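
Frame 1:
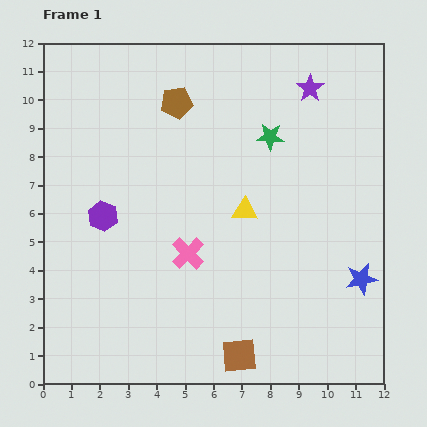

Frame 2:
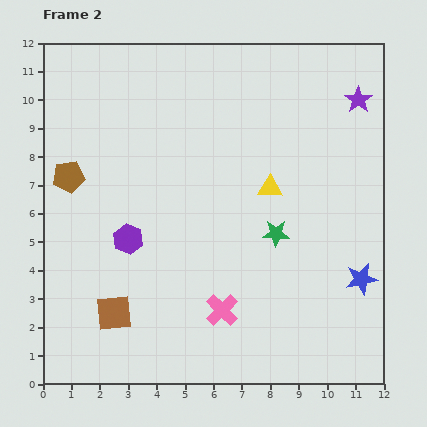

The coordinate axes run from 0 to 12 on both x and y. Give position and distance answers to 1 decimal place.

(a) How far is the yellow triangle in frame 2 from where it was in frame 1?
1.2

The yellow triangle moved from (7.1, 6.1) to (8.0, 6.9), a distance of √(0.9² + 0.8²) ≈ 1.2.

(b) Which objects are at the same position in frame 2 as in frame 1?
the blue star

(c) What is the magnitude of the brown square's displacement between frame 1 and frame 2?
4.6

The brown square moved from (6.9, 1.0) to (2.5, 2.5), a distance of √(4.4² + 1.5²) ≈ 4.6.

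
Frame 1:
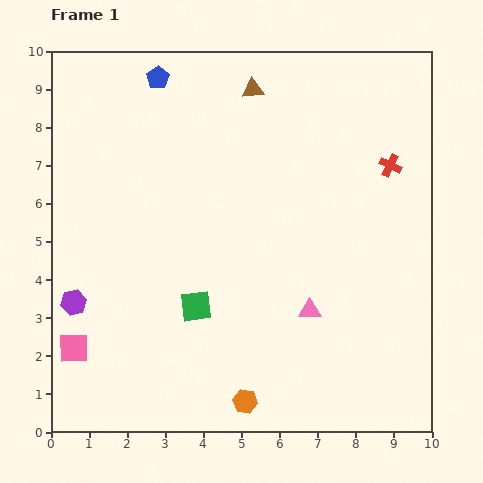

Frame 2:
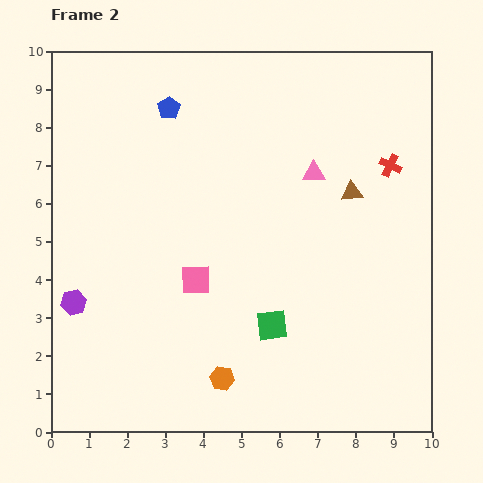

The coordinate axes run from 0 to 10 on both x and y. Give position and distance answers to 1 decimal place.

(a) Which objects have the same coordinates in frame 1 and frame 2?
the red cross, the purple hexagon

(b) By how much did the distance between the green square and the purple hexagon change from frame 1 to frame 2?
+2.0

Distance in frame 1: 3.2. Distance in frame 2: 5.2.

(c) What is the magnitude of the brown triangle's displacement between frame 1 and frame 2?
3.7

The brown triangle moved from (5.3, 9.0) to (7.9, 6.3), a distance of √(2.6² + 2.7²) ≈ 3.7.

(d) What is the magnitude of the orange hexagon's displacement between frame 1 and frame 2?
0.8

The orange hexagon moved from (5.1, 0.8) to (4.5, 1.4), a distance of √(0.6² + 0.6²) ≈ 0.8.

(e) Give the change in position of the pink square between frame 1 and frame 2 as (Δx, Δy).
(3.2, 1.8)

The pink square was at (0.6, 2.2) in frame 1 and (3.8, 4.0) in frame 2.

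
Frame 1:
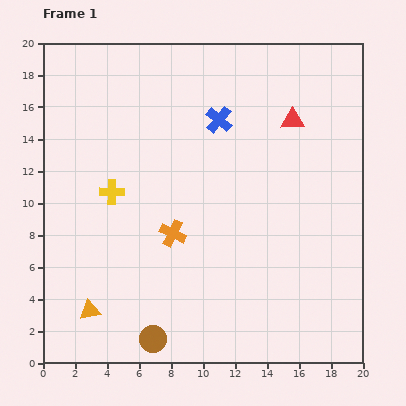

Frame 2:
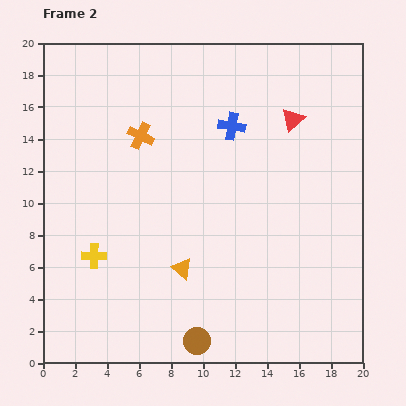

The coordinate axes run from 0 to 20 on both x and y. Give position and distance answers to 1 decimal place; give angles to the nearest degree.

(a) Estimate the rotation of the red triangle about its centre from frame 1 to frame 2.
40° counter-clockwise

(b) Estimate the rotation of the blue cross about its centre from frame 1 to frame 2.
31° counter-clockwise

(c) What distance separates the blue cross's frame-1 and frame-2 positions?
0.9

The blue cross moved from (11.0, 15.2) to (11.8, 14.8), a distance of √(0.8² + 0.4²) ≈ 0.9.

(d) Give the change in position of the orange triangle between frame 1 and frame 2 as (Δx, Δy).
(5.8, 2.6)

The orange triangle was at (2.9, 3.3) in frame 1 and (8.7, 5.9) in frame 2.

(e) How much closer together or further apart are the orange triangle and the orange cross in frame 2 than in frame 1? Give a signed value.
+1.6

Distance in frame 1: 7.1. Distance in frame 2: 8.7.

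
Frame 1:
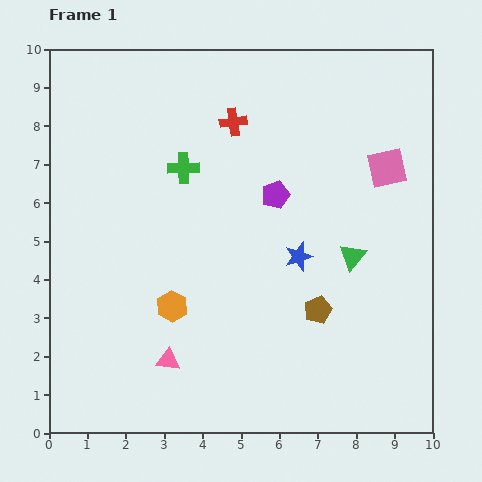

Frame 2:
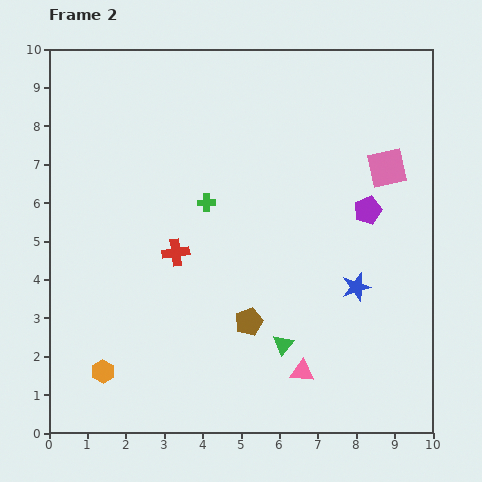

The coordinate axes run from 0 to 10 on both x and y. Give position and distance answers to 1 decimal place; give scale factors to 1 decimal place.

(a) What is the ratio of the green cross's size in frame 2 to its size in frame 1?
0.6×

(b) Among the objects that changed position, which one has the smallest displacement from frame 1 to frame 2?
the green cross

(moved 1.1)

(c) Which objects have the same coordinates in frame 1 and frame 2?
the pink square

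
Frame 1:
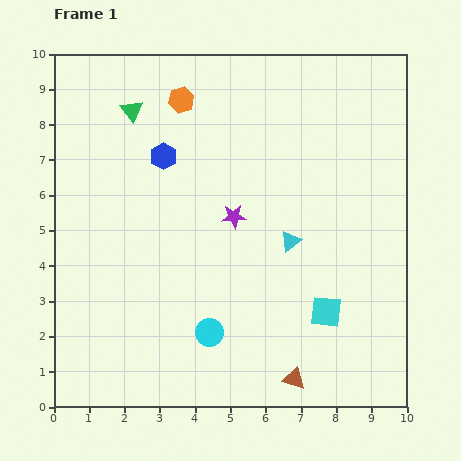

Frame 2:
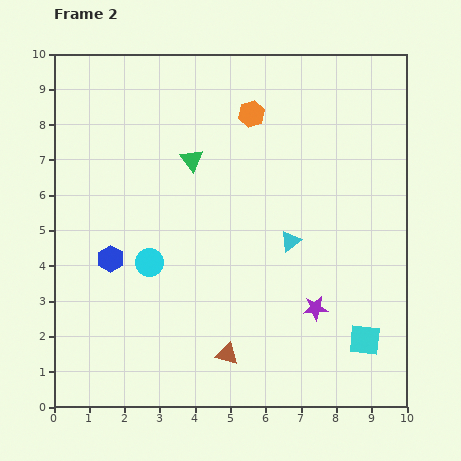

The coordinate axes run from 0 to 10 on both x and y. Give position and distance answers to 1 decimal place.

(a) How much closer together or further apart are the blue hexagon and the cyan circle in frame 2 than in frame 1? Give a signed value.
-4.1

Distance in frame 1: 5.2. Distance in frame 2: 1.1.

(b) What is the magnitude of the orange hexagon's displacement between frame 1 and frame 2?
2.0

The orange hexagon moved from (3.6, 8.7) to (5.6, 8.3), a distance of √(2.0² + 0.4²) ≈ 2.0.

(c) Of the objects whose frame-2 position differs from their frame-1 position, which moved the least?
the cyan square

(moved 1.4)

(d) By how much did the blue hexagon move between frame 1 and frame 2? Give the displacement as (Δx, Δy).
(-1.5, -2.9)

The blue hexagon was at (3.1, 7.1) in frame 1 and (1.6, 4.2) in frame 2.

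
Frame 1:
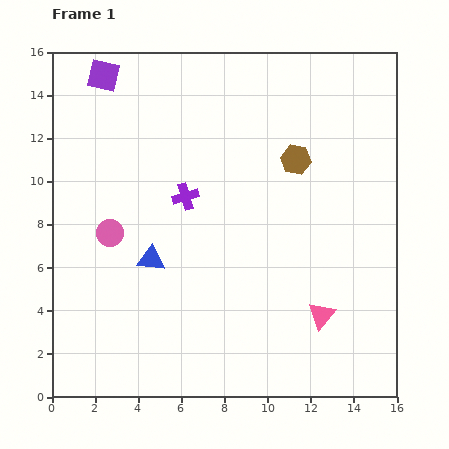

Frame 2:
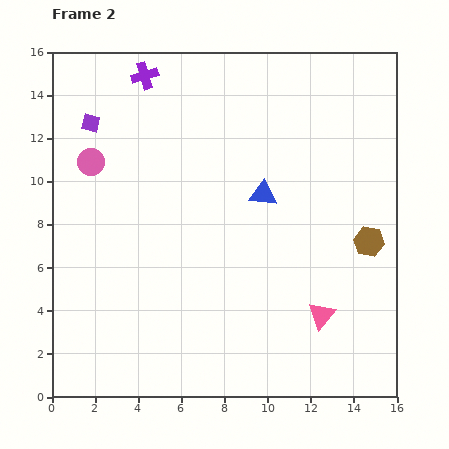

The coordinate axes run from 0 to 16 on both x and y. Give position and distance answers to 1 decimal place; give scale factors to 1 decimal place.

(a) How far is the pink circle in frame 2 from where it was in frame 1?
3.4

The pink circle moved from (2.7, 7.6) to (1.8, 10.9), a distance of √(0.9² + 3.3²) ≈ 3.4.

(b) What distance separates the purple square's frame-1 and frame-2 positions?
2.3

The purple square moved from (2.4, 14.9) to (1.8, 12.7), a distance of √(0.6² + 2.2²) ≈ 2.3.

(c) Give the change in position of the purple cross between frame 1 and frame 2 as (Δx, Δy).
(-1.9, 5.6)

The purple cross was at (6.2, 9.3) in frame 1 and (4.3, 14.9) in frame 2.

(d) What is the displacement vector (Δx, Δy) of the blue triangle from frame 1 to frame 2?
(5.2, 3.0)

The blue triangle was at (4.6, 6.4) in frame 1 and (9.8, 9.4) in frame 2.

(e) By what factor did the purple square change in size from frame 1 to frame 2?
0.6×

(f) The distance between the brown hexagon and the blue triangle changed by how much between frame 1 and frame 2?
-2.7

Distance in frame 1: 8.1. Distance in frame 2: 5.4.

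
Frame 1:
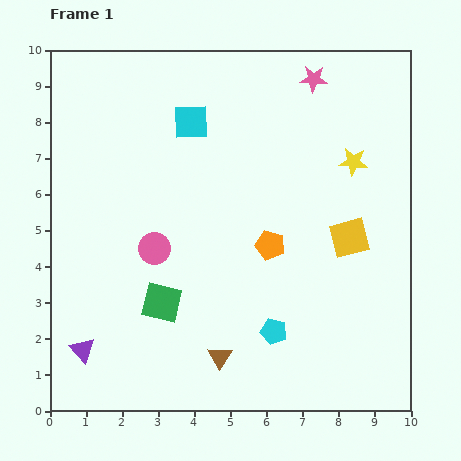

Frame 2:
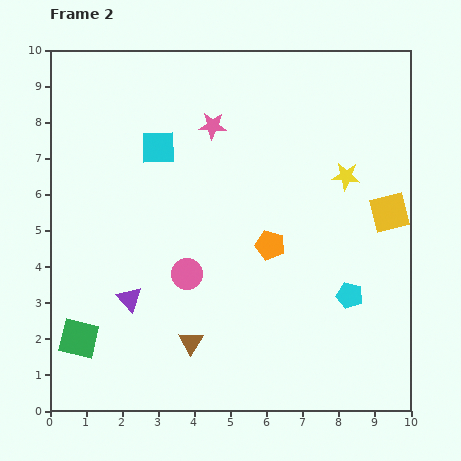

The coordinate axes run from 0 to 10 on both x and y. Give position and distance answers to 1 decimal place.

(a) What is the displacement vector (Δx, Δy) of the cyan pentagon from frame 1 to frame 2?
(2.1, 1.0)

The cyan pentagon was at (6.2, 2.2) in frame 1 and (8.3, 3.2) in frame 2.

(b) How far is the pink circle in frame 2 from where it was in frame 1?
1.1

The pink circle moved from (2.9, 4.5) to (3.8, 3.8), a distance of √(0.9² + 0.7²) ≈ 1.1.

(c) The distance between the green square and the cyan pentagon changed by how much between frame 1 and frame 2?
+4.4

Distance in frame 1: 3.2. Distance in frame 2: 7.6.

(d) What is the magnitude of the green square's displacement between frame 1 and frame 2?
2.5

The green square moved from (3.1, 3.0) to (0.8, 2.0), a distance of √(2.3² + 1.0²) ≈ 2.5.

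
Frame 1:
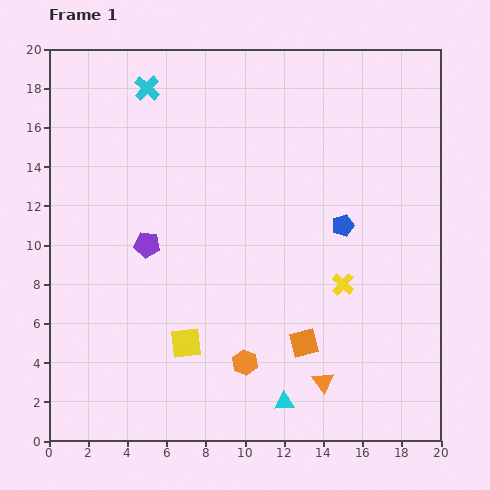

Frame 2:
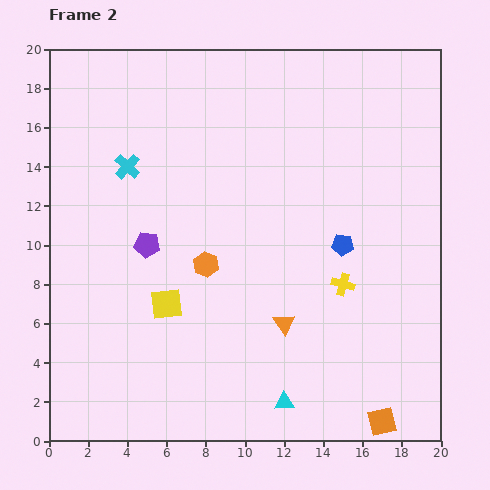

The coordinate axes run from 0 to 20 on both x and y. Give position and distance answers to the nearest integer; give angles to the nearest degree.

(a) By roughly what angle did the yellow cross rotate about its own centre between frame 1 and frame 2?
25° counter-clockwise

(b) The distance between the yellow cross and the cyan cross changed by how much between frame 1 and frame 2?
-1

Distance in frame 1: 14. Distance in frame 2: 13.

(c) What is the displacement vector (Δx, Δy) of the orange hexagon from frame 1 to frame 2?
(-2, 5)

The orange hexagon was at (10, 4) in frame 1 and (8, 9) in frame 2.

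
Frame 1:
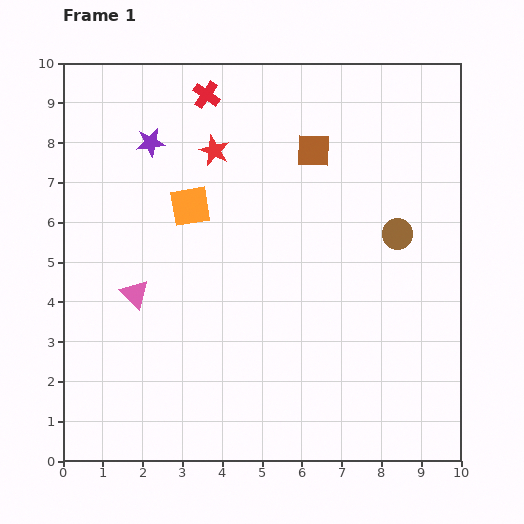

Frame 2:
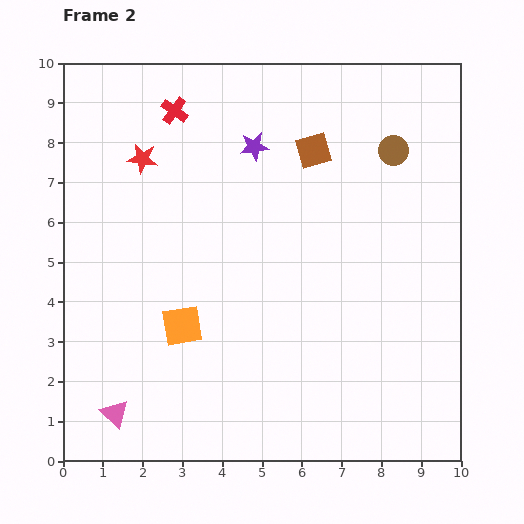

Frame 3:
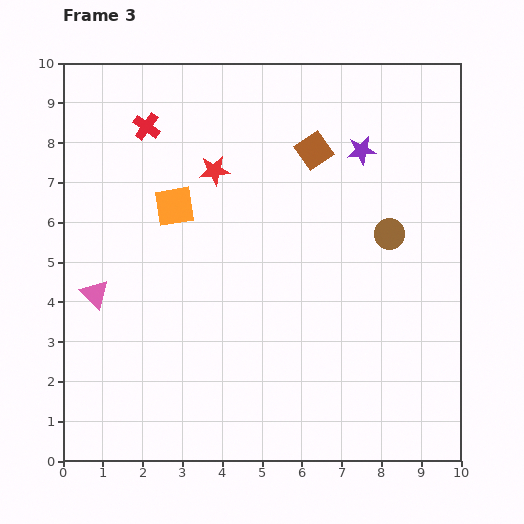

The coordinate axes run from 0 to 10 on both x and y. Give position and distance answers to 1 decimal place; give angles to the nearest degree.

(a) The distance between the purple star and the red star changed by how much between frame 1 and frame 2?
+1.2

Distance in frame 1: 1.6. Distance in frame 2: 2.8.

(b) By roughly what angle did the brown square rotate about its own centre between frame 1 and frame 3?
37° counter-clockwise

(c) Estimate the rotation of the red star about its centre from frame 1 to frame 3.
30° counter-clockwise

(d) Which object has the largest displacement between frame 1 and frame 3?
the purple star

(moved 5.3; next 1.7)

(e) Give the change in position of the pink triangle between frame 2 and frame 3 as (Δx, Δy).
(-0.5, 3.0)

The pink triangle was at (1.3, 1.2) in frame 2 and (0.8, 4.2) in frame 3.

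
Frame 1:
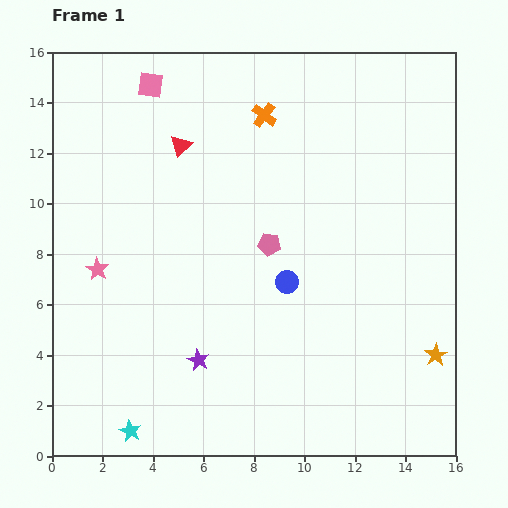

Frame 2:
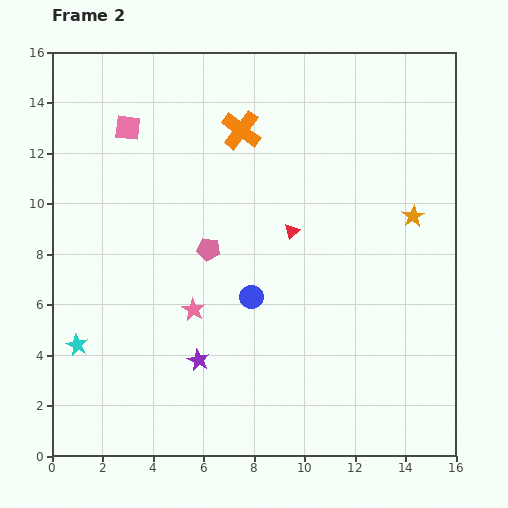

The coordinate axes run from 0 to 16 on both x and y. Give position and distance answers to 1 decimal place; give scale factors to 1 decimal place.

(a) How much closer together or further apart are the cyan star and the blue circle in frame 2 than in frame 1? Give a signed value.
-1.4

Distance in frame 1: 8.6. Distance in frame 2: 7.2.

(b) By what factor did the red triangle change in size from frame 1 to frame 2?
0.7×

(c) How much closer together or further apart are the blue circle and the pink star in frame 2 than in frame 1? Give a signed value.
-5.1

Distance in frame 1: 7.5. Distance in frame 2: 2.4.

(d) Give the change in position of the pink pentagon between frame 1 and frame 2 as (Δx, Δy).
(-2.4, -0.2)

The pink pentagon was at (8.6, 8.4) in frame 1 and (6.2, 8.2) in frame 2.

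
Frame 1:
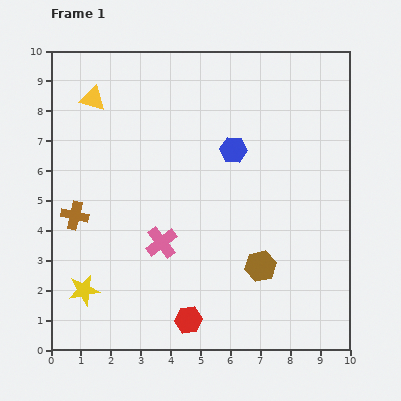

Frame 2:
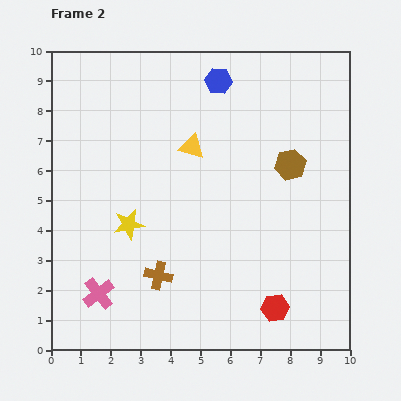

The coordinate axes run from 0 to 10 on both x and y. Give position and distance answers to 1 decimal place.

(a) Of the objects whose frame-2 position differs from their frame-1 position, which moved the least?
the blue hexagon

(moved 2.4)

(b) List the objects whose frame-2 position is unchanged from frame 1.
none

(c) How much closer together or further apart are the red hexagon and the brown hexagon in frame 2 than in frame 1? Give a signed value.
+1.8

Distance in frame 1: 3.0. Distance in frame 2: 4.8.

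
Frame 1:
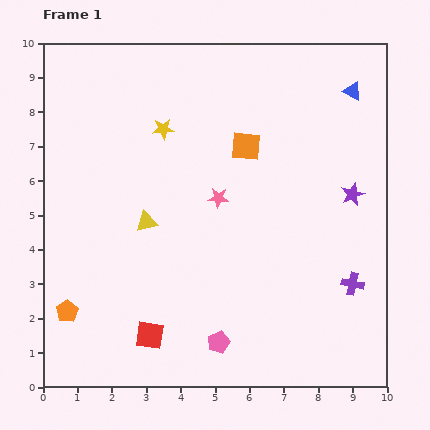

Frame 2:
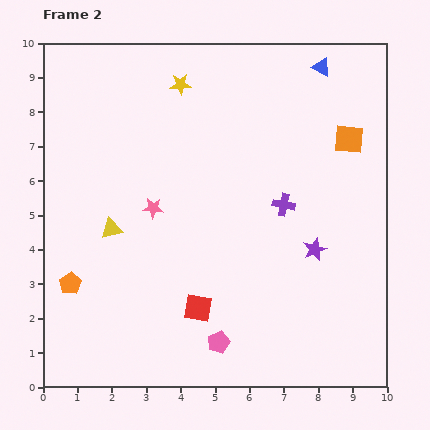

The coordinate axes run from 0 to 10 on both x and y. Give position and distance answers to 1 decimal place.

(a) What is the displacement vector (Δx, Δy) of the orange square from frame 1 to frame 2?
(3.0, 0.2)

The orange square was at (5.9, 7.0) in frame 1 and (8.9, 7.2) in frame 2.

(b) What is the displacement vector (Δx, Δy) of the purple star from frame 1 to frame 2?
(-1.1, -1.6)

The purple star was at (9.0, 5.6) in frame 1 and (7.9, 4.0) in frame 2.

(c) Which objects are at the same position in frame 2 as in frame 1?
the pink pentagon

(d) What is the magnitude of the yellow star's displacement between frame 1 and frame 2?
1.4

The yellow star moved from (3.5, 7.5) to (4.0, 8.8), a distance of √(0.5² + 1.3²) ≈ 1.4.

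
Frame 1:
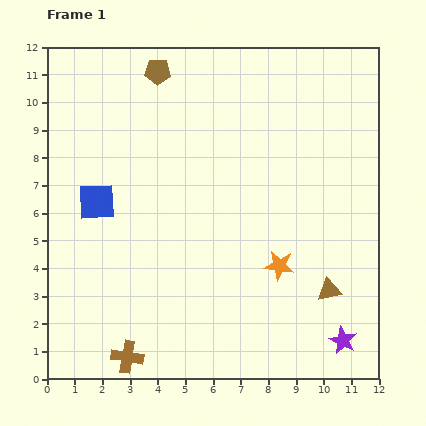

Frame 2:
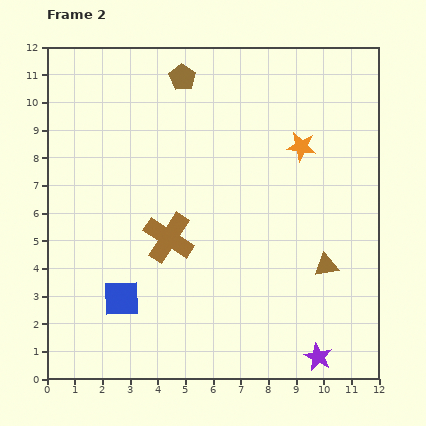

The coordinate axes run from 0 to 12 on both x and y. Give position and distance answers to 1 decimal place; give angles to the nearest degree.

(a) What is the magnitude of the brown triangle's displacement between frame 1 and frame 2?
0.9

The brown triangle moved from (10.2, 3.2) to (10.1, 4.1), a distance of √(0.1² + 0.9²) ≈ 0.9.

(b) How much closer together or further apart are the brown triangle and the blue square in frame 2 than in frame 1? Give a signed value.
-1.5

Distance in frame 1: 9.0. Distance in frame 2: 7.5.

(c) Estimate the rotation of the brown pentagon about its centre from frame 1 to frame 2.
30° clockwise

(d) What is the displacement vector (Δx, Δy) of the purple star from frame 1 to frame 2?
(-0.9, -0.6)

The purple star was at (10.7, 1.4) in frame 1 and (9.8, 0.8) in frame 2.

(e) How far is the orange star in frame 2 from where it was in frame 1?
4.4

The orange star moved from (8.4, 4.1) to (9.2, 8.4), a distance of √(0.8² + 4.3²) ≈ 4.4.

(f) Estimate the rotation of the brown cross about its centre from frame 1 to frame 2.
23° clockwise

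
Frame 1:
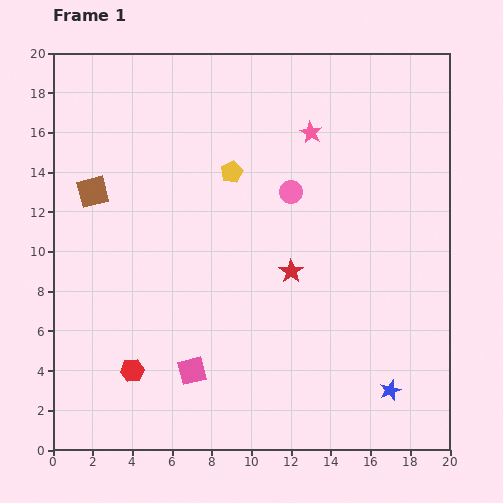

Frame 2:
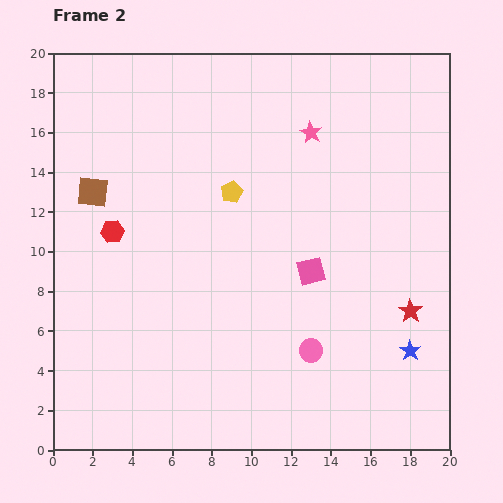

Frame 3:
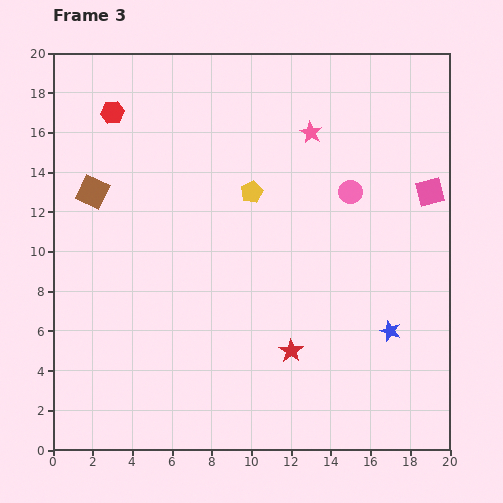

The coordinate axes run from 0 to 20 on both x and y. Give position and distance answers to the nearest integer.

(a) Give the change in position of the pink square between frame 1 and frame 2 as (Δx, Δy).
(6, 5)

The pink square was at (7, 4) in frame 1 and (13, 9) in frame 2.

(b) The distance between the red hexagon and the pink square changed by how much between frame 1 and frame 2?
+7

Distance in frame 1: 3. Distance in frame 2: 10.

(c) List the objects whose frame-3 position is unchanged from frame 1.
the pink star, the brown square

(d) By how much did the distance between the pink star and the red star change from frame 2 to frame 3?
+1

Distance in frame 2: 10. Distance in frame 3: 11.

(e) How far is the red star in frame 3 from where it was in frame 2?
6

The red star moved from (18, 7) to (12, 5), a distance of √(6² + 2²) ≈ 6.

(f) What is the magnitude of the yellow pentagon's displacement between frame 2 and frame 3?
1

The yellow pentagon moved from (9, 13) to (10, 13), a distance of √(1² + 0²) ≈ 1.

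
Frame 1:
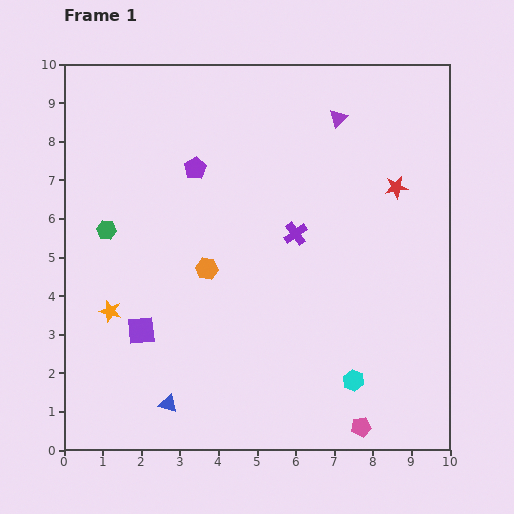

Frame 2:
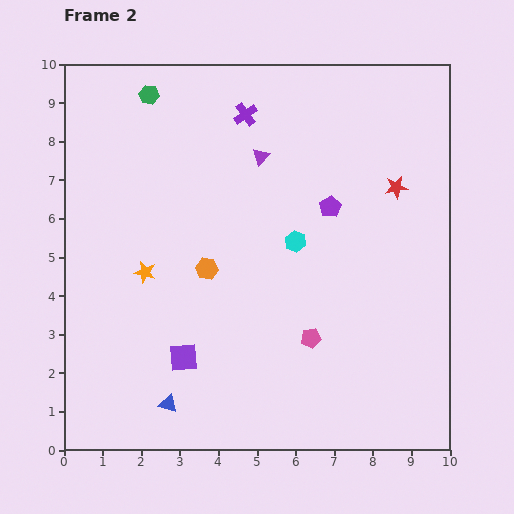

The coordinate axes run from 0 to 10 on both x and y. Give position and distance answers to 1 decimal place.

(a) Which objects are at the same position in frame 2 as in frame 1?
the blue triangle, the orange hexagon, the red star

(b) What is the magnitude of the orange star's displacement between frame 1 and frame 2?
1.3

The orange star moved from (1.2, 3.6) to (2.1, 4.6), a distance of √(0.9² + 1.0²) ≈ 1.3.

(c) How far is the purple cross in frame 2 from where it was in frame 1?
3.4

The purple cross moved from (6.0, 5.6) to (4.7, 8.7), a distance of √(1.3² + 3.1²) ≈ 3.4.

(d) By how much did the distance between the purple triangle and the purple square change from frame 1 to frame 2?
-1.9

Distance in frame 1: 7.5. Distance in frame 2: 5.6.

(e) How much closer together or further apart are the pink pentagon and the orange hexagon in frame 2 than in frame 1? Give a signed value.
-2.5

Distance in frame 1: 5.7. Distance in frame 2: 3.2.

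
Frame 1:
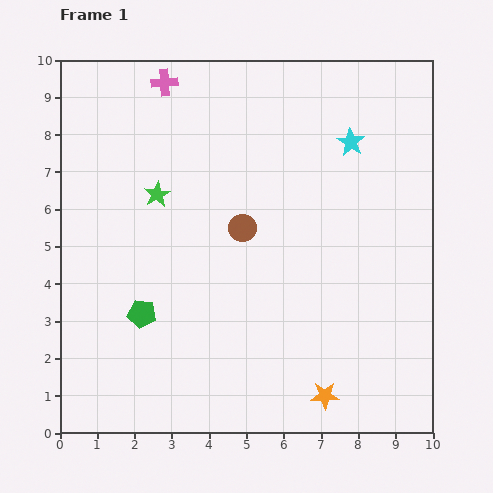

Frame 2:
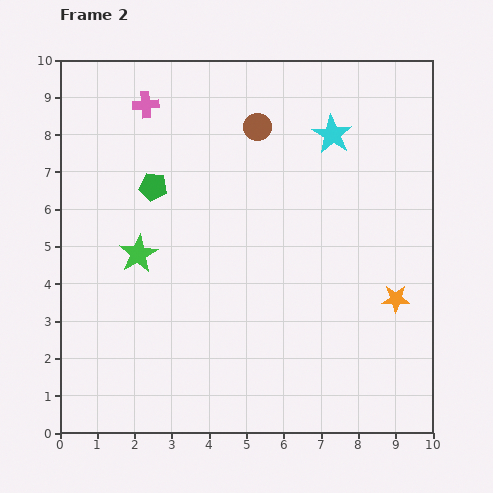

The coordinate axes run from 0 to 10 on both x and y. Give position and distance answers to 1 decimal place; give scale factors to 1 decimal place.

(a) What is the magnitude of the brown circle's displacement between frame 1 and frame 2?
2.7

The brown circle moved from (4.9, 5.5) to (5.3, 8.2), a distance of √(0.4² + 2.7²) ≈ 2.7.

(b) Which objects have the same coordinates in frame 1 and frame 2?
none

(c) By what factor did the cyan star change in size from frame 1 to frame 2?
1.4×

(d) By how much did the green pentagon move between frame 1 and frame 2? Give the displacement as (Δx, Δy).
(0.3, 3.4)

The green pentagon was at (2.2, 3.2) in frame 1 and (2.5, 6.6) in frame 2.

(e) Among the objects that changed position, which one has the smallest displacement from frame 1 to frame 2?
the cyan star

(moved 0.5)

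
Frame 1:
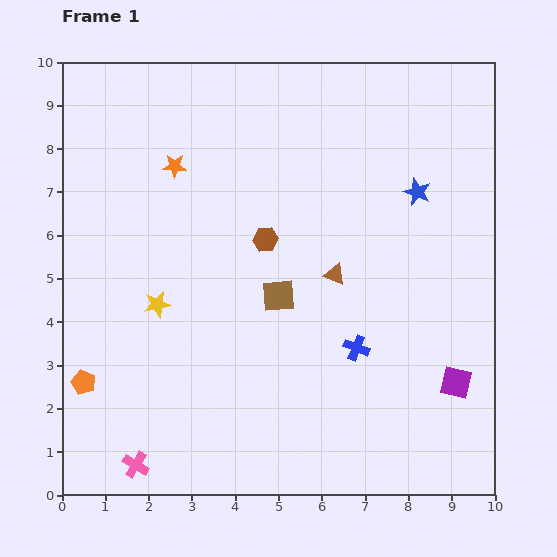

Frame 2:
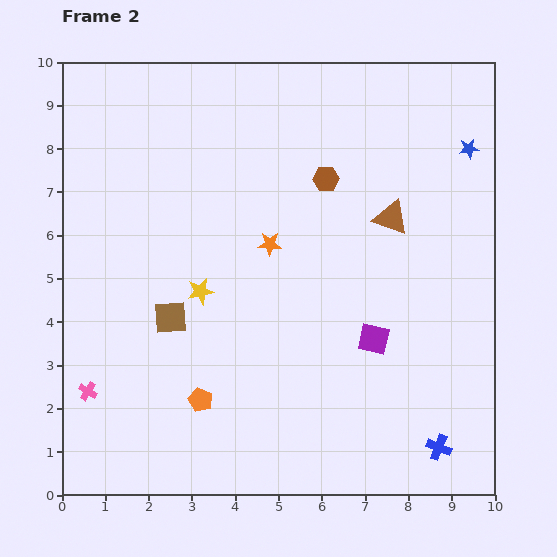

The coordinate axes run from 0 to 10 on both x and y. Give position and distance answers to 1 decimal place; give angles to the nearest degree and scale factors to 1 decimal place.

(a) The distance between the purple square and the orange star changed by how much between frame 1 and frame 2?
-4.9

Distance in frame 1: 8.2. Distance in frame 2: 3.3.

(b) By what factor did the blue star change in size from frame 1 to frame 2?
0.7×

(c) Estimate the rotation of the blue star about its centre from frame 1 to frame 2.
29° counter-clockwise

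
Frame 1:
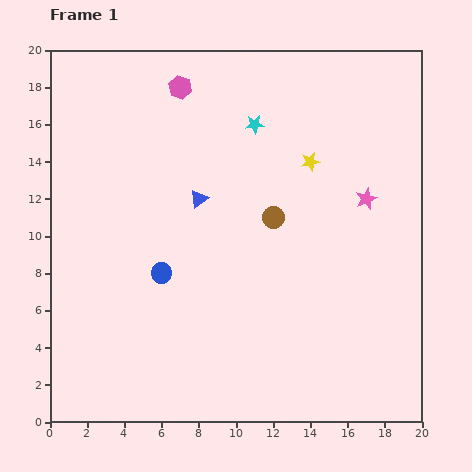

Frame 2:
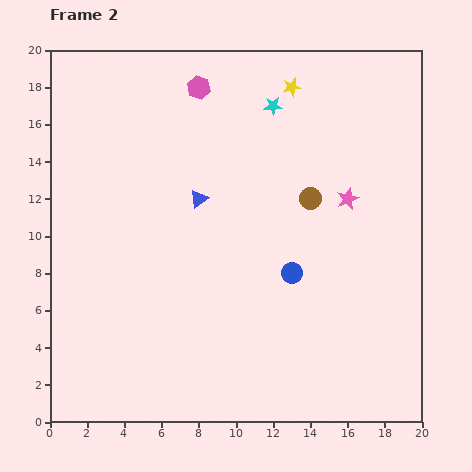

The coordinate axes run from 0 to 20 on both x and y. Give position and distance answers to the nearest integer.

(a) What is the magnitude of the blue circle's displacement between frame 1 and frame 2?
7

The blue circle moved from (6, 8) to (13, 8), a distance of √(7² + 0²) ≈ 7.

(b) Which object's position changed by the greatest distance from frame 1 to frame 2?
the blue circle

(moved 7; next 4)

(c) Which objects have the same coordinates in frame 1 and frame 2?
the blue triangle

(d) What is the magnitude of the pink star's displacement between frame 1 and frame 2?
1

The pink star moved from (17, 12) to (16, 12), a distance of √(1² + 0²) ≈ 1.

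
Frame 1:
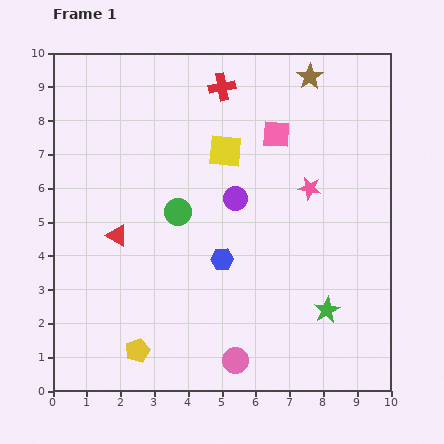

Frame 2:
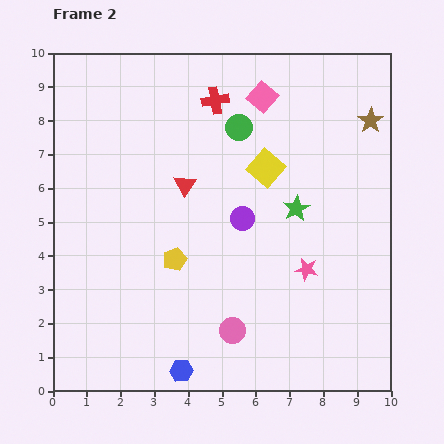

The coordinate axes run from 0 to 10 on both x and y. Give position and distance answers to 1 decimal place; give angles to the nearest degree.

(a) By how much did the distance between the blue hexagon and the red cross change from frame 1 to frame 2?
+3.0

Distance in frame 1: 5.1. Distance in frame 2: 8.1.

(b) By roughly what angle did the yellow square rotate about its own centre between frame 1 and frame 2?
36° clockwise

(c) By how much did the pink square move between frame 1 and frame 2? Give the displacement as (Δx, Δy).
(-0.4, 1.1)

The pink square was at (6.6, 7.6) in frame 1 and (6.2, 8.7) in frame 2.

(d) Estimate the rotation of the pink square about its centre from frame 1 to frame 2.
37° clockwise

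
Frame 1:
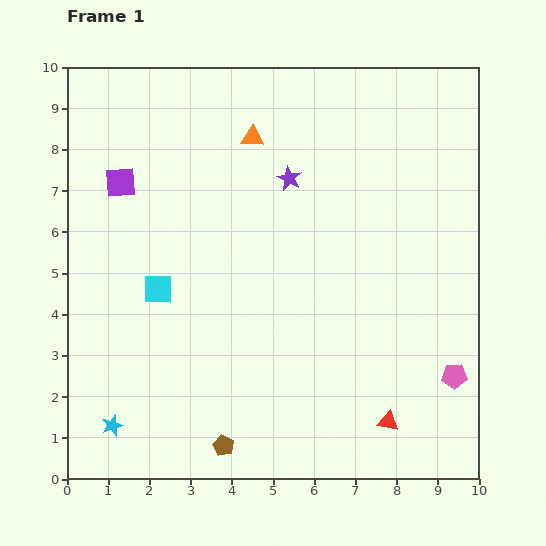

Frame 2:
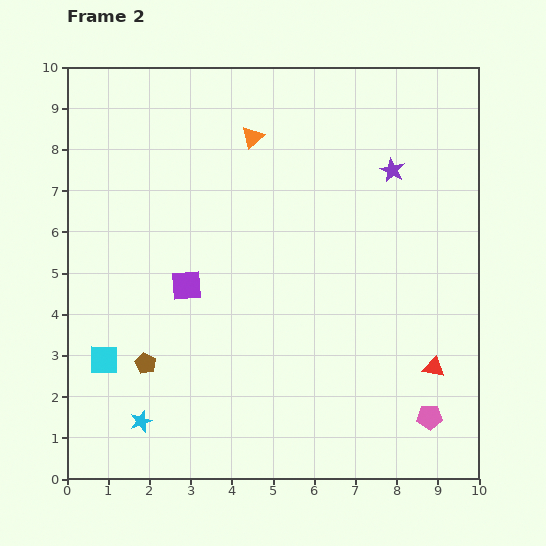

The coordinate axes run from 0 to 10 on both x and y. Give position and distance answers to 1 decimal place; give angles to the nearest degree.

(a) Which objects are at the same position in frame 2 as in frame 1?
the orange triangle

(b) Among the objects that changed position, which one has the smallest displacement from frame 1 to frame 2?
the cyan star

(moved 0.7)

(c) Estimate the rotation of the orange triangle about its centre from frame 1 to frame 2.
46° counter-clockwise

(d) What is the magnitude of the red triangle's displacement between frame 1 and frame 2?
1.7

The red triangle moved from (7.8, 1.4) to (8.9, 2.7), a distance of √(1.1² + 1.3²) ≈ 1.7.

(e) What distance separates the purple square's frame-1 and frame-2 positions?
3.0

The purple square moved from (1.3, 7.2) to (2.9, 4.7), a distance of √(1.6² + 2.5²) ≈ 3.0.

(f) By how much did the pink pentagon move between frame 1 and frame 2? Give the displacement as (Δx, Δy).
(-0.6, -1.0)

The pink pentagon was at (9.4, 2.5) in frame 1 and (8.8, 1.5) in frame 2.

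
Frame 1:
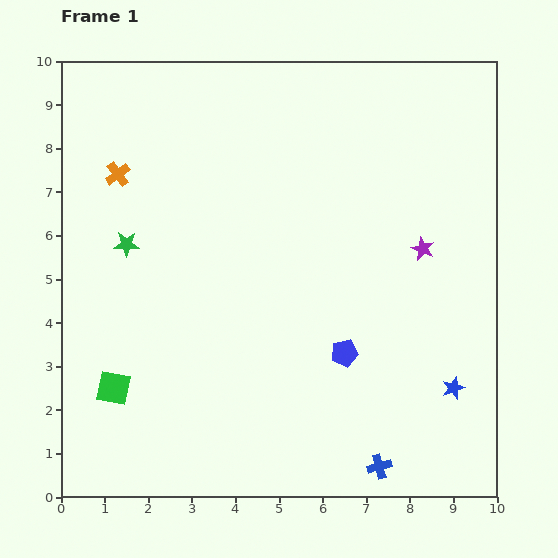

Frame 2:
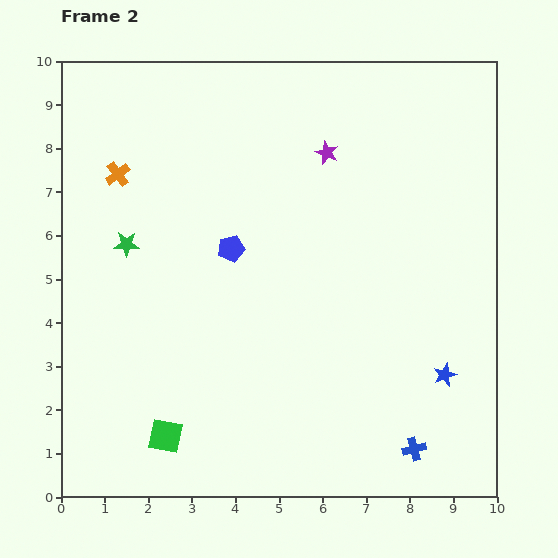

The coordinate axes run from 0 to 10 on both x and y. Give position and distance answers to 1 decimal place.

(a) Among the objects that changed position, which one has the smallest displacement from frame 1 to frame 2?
the blue star

(moved 0.4)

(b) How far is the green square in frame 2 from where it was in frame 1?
1.6

The green square moved from (1.2, 2.5) to (2.4, 1.4), a distance of √(1.2² + 1.1²) ≈ 1.6.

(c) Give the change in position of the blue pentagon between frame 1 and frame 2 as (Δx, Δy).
(-2.6, 2.4)

The blue pentagon was at (6.5, 3.3) in frame 1 and (3.9, 5.7) in frame 2.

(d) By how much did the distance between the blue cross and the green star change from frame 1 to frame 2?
+0.4

Distance in frame 1: 7.7. Distance in frame 2: 8.1.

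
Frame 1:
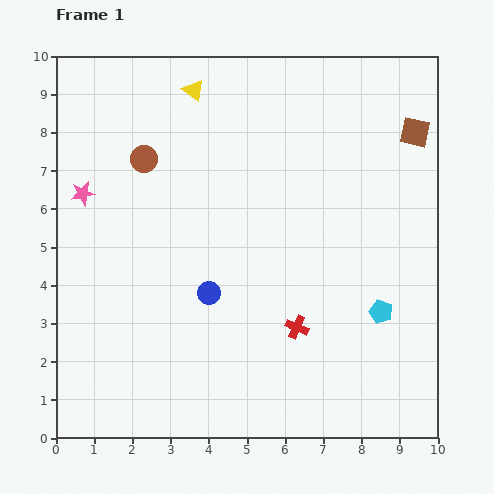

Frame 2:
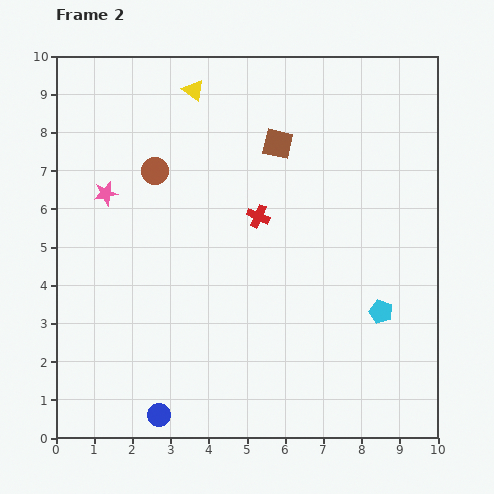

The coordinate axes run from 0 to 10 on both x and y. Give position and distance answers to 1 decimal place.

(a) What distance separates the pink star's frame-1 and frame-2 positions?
0.6

The pink star moved from (0.7, 6.4) to (1.3, 6.4), a distance of √(0.6² + 0.0²) ≈ 0.6.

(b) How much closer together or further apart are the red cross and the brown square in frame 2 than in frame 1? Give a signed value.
-4.0

Distance in frame 1: 6.0. Distance in frame 2: 2.0.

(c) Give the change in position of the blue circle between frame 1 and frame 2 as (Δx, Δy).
(-1.3, -3.2)

The blue circle was at (4.0, 3.8) in frame 1 and (2.7, 0.6) in frame 2.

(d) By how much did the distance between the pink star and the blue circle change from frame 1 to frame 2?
+1.8

Distance in frame 1: 4.2. Distance in frame 2: 6.0.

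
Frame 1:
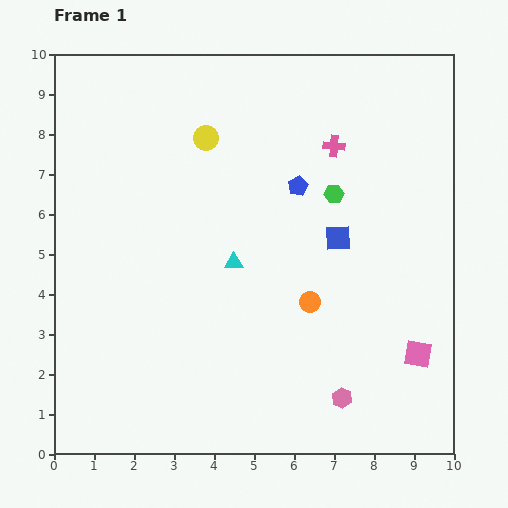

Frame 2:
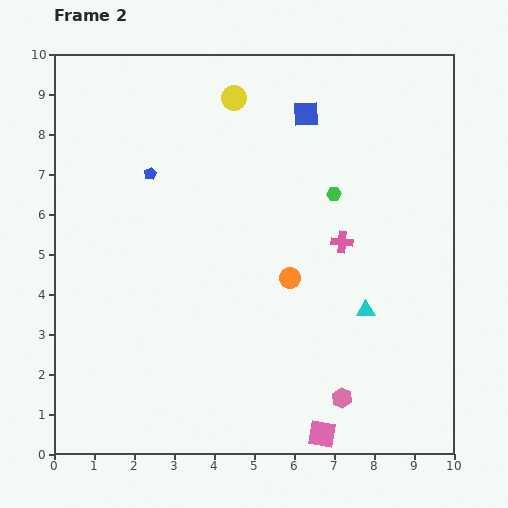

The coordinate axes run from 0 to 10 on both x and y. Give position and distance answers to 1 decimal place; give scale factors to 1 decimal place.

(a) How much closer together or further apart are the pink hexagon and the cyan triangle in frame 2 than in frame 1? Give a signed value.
-2.0

Distance in frame 1: 4.3. Distance in frame 2: 2.3.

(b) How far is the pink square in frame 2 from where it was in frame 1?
3.1

The pink square moved from (9.1, 2.5) to (6.7, 0.5), a distance of √(2.4² + 2.0²) ≈ 3.1.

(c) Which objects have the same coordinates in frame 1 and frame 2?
the green hexagon, the pink hexagon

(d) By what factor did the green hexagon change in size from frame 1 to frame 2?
0.7×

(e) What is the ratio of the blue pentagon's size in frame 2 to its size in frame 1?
0.6×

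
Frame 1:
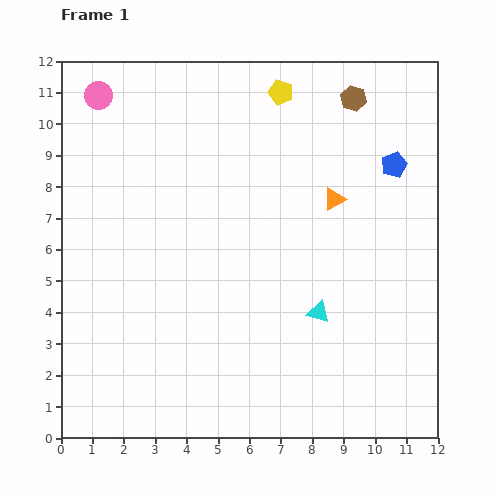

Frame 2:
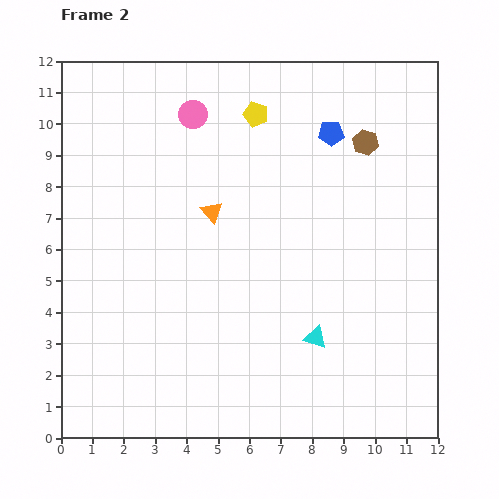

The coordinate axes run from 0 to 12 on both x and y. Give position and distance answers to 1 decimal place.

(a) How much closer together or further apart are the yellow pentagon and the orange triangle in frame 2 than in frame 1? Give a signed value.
-0.4

Distance in frame 1: 3.8. Distance in frame 2: 3.4.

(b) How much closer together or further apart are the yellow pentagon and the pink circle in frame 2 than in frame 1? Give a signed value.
-3.8

Distance in frame 1: 5.8. Distance in frame 2: 2.0.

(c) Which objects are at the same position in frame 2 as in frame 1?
none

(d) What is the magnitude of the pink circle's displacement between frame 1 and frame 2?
3.1

The pink circle moved from (1.2, 10.9) to (4.2, 10.3), a distance of √(3.0² + 0.6²) ≈ 3.1.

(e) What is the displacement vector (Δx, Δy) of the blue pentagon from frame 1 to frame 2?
(-2.0, 1.0)

The blue pentagon was at (10.6, 8.7) in frame 1 and (8.6, 9.7) in frame 2.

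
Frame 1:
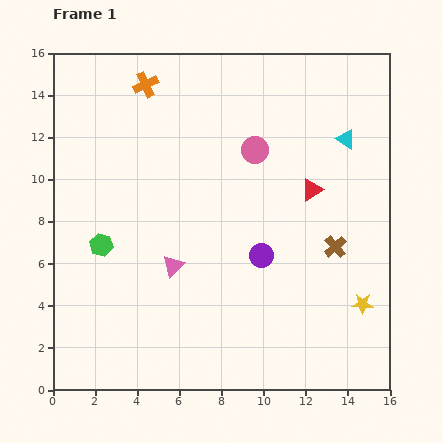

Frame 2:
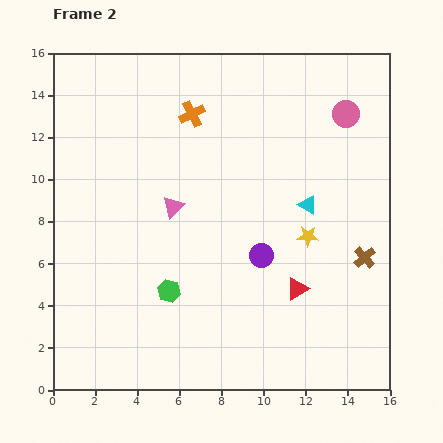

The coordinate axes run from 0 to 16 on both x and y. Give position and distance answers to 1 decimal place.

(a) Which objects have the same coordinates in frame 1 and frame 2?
the purple circle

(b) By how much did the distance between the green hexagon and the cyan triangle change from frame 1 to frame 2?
-4.8

Distance in frame 1: 12.6. Distance in frame 2: 7.8.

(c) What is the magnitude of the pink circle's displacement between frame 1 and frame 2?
4.6

The pink circle moved from (9.6, 11.4) to (13.9, 13.1), a distance of √(4.3² + 1.7²) ≈ 4.6.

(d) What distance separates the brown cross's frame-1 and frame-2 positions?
1.5

The brown cross moved from (13.4, 6.8) to (14.8, 6.3), a distance of √(1.4² + 0.5²) ≈ 1.5.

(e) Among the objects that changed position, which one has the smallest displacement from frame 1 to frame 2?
the brown cross

(moved 1.5)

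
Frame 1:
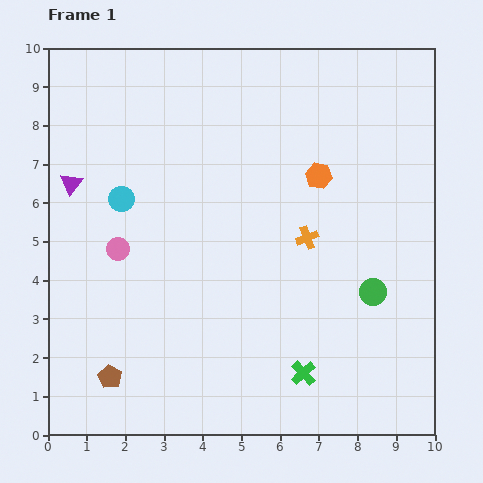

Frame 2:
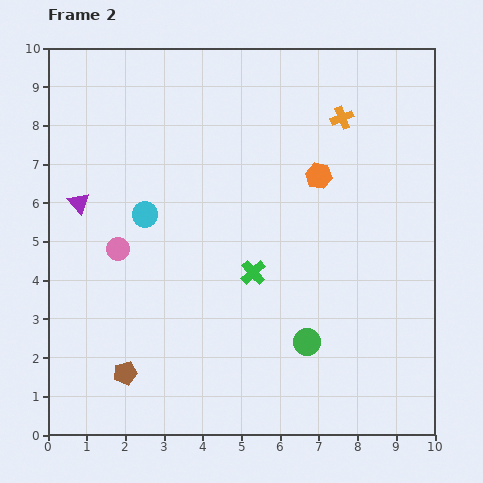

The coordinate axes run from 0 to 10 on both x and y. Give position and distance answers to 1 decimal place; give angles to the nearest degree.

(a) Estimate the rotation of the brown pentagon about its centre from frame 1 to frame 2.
27° clockwise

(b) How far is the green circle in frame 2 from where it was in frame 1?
2.1

The green circle moved from (8.4, 3.7) to (6.7, 2.4), a distance of √(1.7² + 1.3²) ≈ 2.1.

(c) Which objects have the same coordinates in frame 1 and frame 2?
the orange hexagon, the pink circle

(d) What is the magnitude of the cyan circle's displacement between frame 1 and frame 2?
0.7

The cyan circle moved from (1.9, 6.1) to (2.5, 5.7), a distance of √(0.6² + 0.4²) ≈ 0.7.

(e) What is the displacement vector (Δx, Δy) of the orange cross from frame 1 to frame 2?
(0.9, 3.1)

The orange cross was at (6.7, 5.1) in frame 1 and (7.6, 8.2) in frame 2.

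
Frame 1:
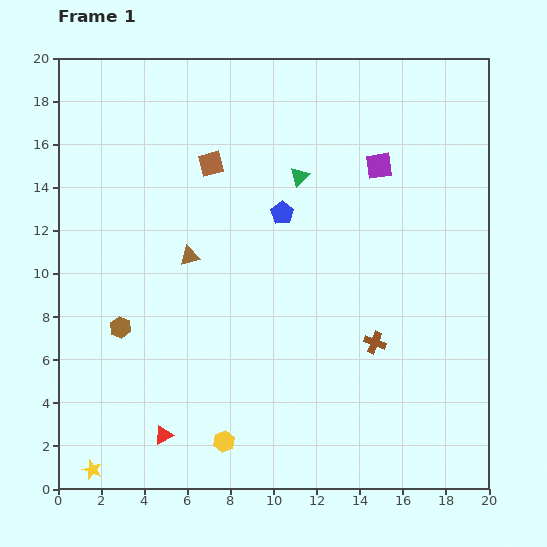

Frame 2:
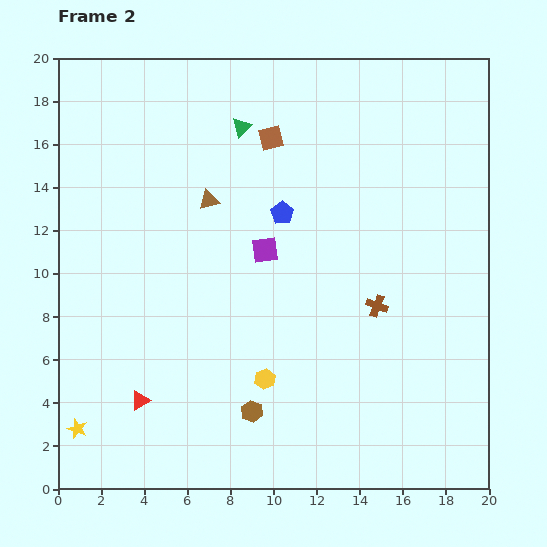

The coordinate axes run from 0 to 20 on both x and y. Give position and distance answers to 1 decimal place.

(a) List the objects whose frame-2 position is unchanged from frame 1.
the blue pentagon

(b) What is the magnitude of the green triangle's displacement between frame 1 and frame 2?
3.5

The green triangle moved from (11.2, 14.5) to (8.5, 16.8), a distance of √(2.7² + 2.3²) ≈ 3.5.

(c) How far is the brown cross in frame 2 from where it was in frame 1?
1.7

The brown cross moved from (14.7, 6.8) to (14.8, 8.5), a distance of √(0.1² + 1.7²) ≈ 1.7.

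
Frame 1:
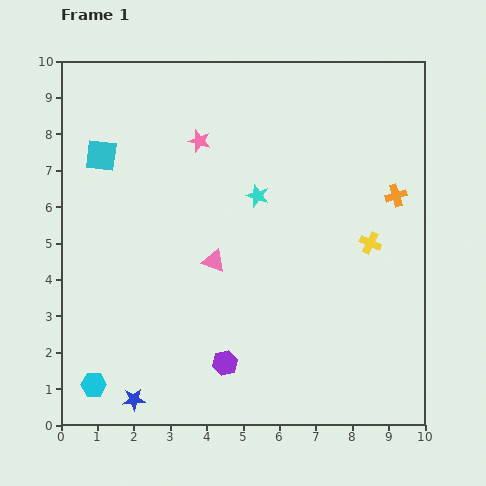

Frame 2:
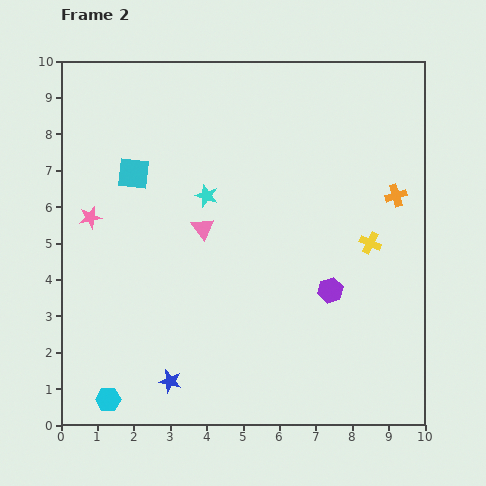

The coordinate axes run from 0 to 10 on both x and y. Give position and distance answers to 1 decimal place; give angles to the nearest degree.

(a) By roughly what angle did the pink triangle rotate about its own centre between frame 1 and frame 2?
34° clockwise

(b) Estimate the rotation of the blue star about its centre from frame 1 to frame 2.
19° clockwise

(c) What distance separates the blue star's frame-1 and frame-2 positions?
1.1

The blue star moved from (2.0, 0.7) to (3.0, 1.2), a distance of √(1.0² + 0.5²) ≈ 1.1.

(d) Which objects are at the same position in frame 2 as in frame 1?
the yellow cross, the orange cross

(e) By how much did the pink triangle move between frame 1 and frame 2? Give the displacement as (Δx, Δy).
(-0.3, 0.9)

The pink triangle was at (4.2, 4.5) in frame 1 and (3.9, 5.4) in frame 2.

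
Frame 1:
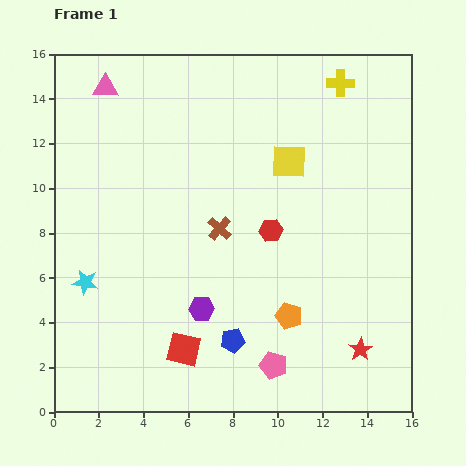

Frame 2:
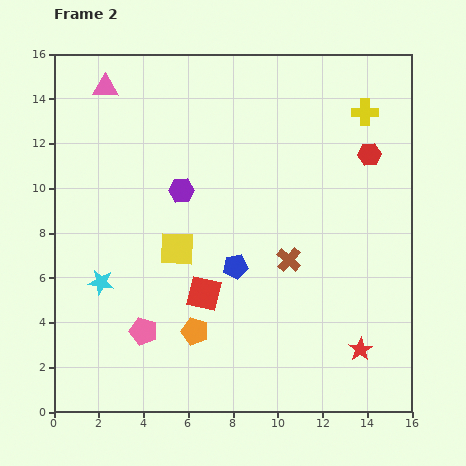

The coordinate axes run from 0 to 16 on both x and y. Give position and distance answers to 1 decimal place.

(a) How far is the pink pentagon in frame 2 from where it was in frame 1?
6.0

The pink pentagon moved from (9.8, 2.1) to (4.0, 3.6), a distance of √(5.8² + 1.5²) ≈ 6.0.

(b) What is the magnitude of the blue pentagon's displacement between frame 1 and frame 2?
3.3

The blue pentagon moved from (8.0, 3.2) to (8.1, 6.5), a distance of √(0.1² + 3.3²) ≈ 3.3.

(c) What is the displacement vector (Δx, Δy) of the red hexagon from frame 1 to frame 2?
(4.4, 3.4)

The red hexagon was at (9.7, 8.1) in frame 1 and (14.1, 11.5) in frame 2.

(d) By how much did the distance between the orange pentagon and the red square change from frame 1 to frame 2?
-3.2

Distance in frame 1: 4.9. Distance in frame 2: 1.7.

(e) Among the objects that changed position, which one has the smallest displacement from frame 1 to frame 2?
the cyan star

(moved 0.7)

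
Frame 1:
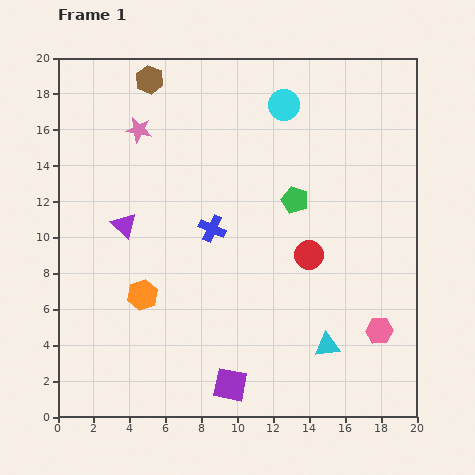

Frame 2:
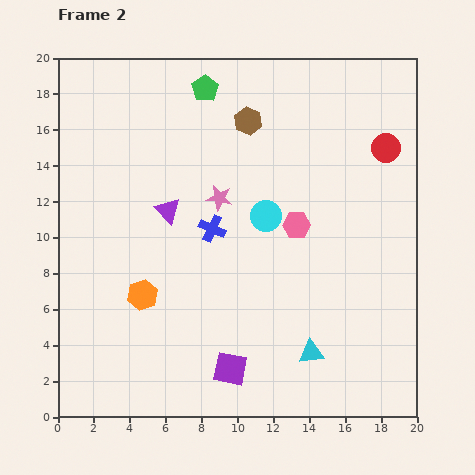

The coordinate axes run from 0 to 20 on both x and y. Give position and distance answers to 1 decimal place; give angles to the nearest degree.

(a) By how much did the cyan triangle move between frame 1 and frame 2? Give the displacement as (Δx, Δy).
(-0.9, -0.4)

The cyan triangle was at (15.0, 4.0) in frame 1 and (14.1, 3.6) in frame 2.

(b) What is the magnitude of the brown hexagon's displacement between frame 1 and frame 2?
6.0

The brown hexagon moved from (5.1, 18.8) to (10.6, 16.5), a distance of √(5.5² + 2.3²) ≈ 6.0.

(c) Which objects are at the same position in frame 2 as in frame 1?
the blue cross, the orange hexagon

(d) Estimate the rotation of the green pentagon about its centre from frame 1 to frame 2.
16° clockwise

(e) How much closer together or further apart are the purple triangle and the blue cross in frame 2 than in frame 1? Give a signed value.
-2.2

Distance in frame 1: 4.9. Distance in frame 2: 2.7.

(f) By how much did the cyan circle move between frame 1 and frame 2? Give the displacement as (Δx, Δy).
(-1.0, -6.2)

The cyan circle was at (12.6, 17.4) in frame 1 and (11.6, 11.2) in frame 2.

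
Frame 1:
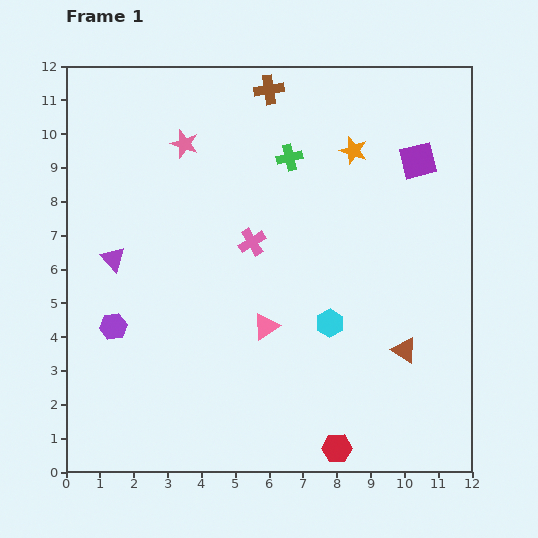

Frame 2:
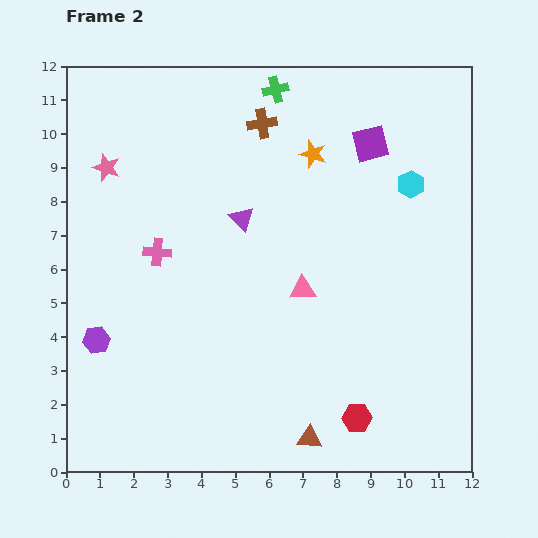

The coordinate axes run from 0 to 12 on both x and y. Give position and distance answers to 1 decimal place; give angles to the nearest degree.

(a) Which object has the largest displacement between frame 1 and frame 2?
the cyan hexagon

(moved 4.8; next 4.0)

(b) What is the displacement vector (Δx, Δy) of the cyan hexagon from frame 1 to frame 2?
(2.4, 4.1)

The cyan hexagon was at (7.8, 4.4) in frame 1 and (10.2, 8.5) in frame 2.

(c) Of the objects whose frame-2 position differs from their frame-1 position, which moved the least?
the purple hexagon

(moved 0.6)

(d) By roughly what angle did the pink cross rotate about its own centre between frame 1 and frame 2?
37° clockwise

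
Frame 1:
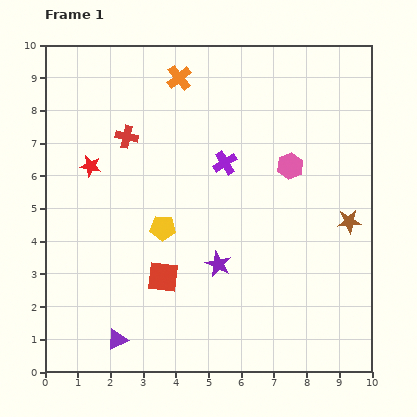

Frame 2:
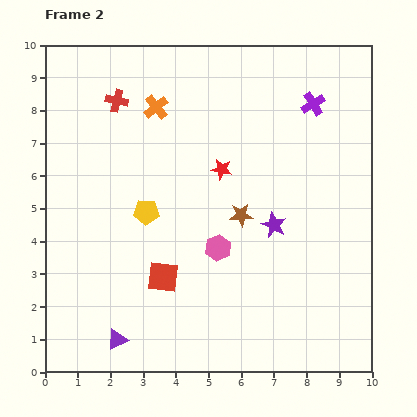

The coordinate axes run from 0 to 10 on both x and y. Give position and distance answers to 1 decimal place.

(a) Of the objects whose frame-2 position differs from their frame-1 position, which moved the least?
the yellow pentagon

(moved 0.7)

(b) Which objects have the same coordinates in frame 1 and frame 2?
the purple triangle, the red square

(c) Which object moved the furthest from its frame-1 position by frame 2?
the red star

(moved 4.0; next 3.3)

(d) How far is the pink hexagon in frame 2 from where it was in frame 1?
3.3

The pink hexagon moved from (7.5, 6.3) to (5.3, 3.8), a distance of √(2.2² + 2.5²) ≈ 3.3.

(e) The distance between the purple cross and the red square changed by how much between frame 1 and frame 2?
+3.0

Distance in frame 1: 4.0. Distance in frame 2: 7.0.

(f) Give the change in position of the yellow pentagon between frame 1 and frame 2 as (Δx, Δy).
(-0.5, 0.5)

The yellow pentagon was at (3.6, 4.4) in frame 1 and (3.1, 4.9) in frame 2.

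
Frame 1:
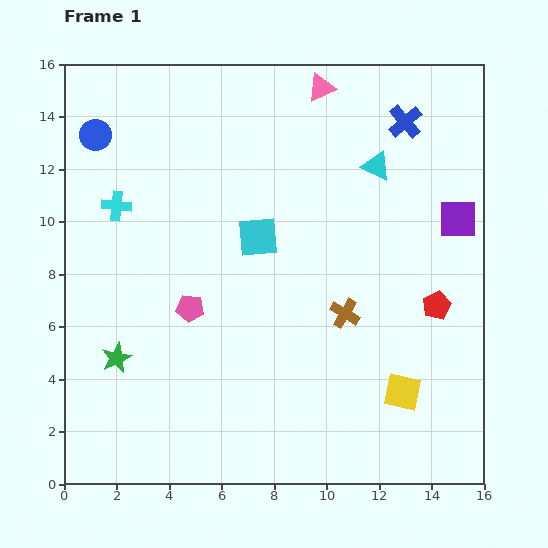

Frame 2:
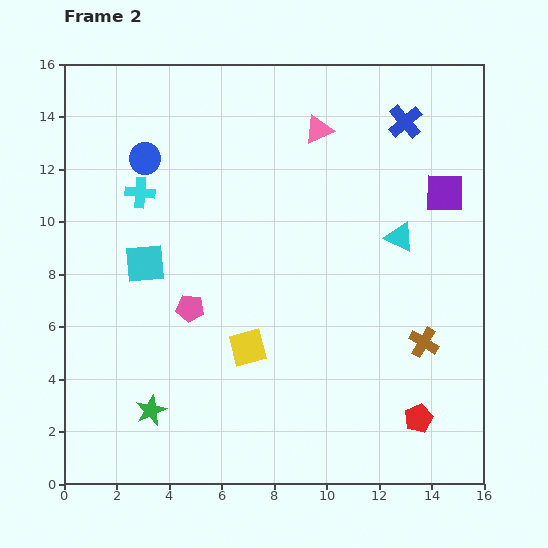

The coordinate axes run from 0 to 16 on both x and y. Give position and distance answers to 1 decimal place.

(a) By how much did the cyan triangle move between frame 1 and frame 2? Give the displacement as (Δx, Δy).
(0.9, -2.7)

The cyan triangle was at (11.9, 12.1) in frame 1 and (12.8, 9.4) in frame 2.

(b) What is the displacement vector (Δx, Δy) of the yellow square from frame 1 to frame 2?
(-5.9, 1.7)

The yellow square was at (12.9, 3.5) in frame 1 and (7.0, 5.2) in frame 2.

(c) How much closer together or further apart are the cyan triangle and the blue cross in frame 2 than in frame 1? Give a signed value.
+2.4

Distance in frame 1: 2.0. Distance in frame 2: 4.4.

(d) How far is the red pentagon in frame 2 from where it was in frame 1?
4.4

The red pentagon moved from (14.2, 6.8) to (13.5, 2.5), a distance of √(0.7² + 4.3²) ≈ 4.4.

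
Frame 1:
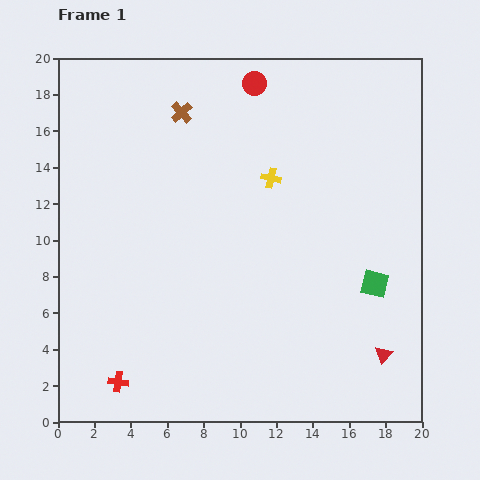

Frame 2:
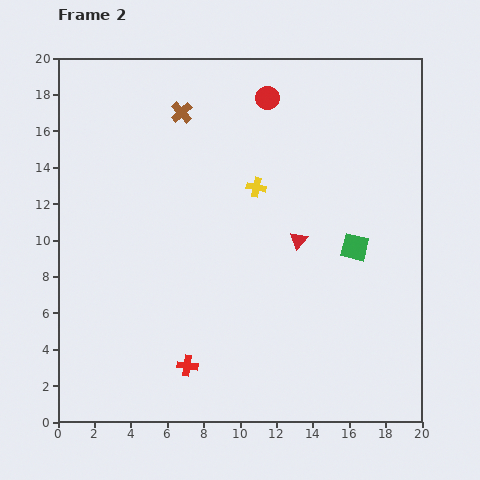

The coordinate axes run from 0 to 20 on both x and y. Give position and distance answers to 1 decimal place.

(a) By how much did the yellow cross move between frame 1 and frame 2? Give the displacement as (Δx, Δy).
(-0.8, -0.5)

The yellow cross was at (11.7, 13.4) in frame 1 and (10.9, 12.9) in frame 2.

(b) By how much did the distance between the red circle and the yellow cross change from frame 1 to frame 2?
-0.4

Distance in frame 1: 5.3. Distance in frame 2: 4.9.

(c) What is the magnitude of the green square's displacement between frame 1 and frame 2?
2.3

The green square moved from (17.4, 7.6) to (16.3, 9.6), a distance of √(1.1² + 2.0²) ≈ 2.3.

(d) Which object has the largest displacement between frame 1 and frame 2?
the red triangle

(moved 7.9; next 3.9)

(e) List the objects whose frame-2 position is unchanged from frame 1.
the brown cross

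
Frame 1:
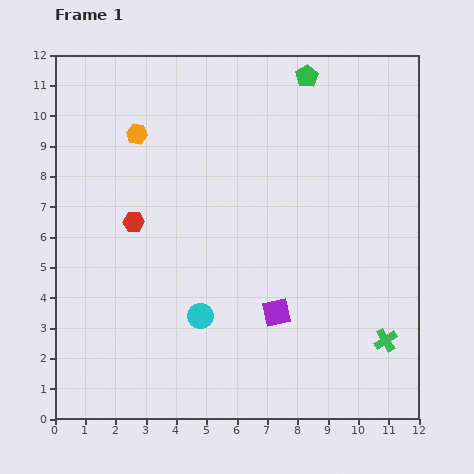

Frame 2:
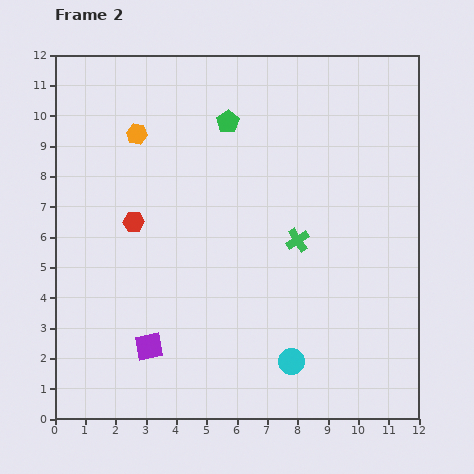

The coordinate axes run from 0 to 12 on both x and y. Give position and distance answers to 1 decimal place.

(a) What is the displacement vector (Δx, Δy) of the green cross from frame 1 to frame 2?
(-2.9, 3.3)

The green cross was at (10.9, 2.6) in frame 1 and (8.0, 5.9) in frame 2.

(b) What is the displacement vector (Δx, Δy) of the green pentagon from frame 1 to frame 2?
(-2.6, -1.5)

The green pentagon was at (8.3, 11.3) in frame 1 and (5.7, 9.8) in frame 2.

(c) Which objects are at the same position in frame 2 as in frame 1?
the orange hexagon, the red hexagon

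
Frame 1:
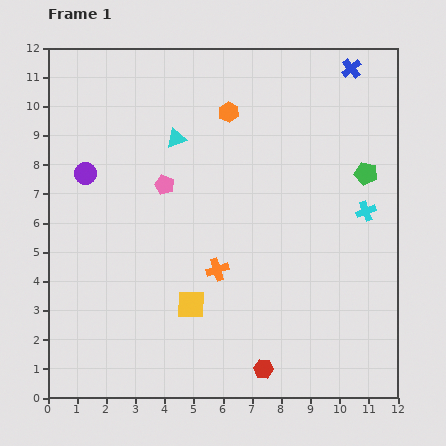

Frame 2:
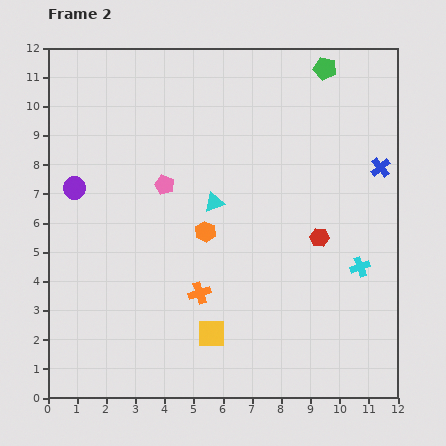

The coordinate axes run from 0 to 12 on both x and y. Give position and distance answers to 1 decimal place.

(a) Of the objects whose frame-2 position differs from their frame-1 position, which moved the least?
the purple circle

(moved 0.6)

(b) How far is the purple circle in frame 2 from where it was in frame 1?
0.6

The purple circle moved from (1.3, 7.7) to (0.9, 7.2), a distance of √(0.4² + 0.5²) ≈ 0.6.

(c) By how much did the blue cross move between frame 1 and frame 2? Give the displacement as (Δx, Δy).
(1.0, -3.4)

The blue cross was at (10.4, 11.3) in frame 1 and (11.4, 7.9) in frame 2.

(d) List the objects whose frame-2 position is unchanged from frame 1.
the pink pentagon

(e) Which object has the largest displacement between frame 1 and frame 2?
the red hexagon

(moved 4.9; next 4.2)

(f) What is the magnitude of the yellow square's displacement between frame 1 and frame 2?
1.2

The yellow square moved from (4.9, 3.2) to (5.6, 2.2), a distance of √(0.7² + 1.0²) ≈ 1.2.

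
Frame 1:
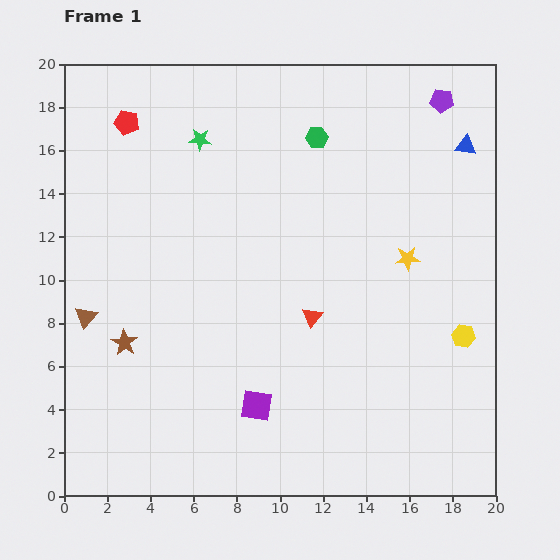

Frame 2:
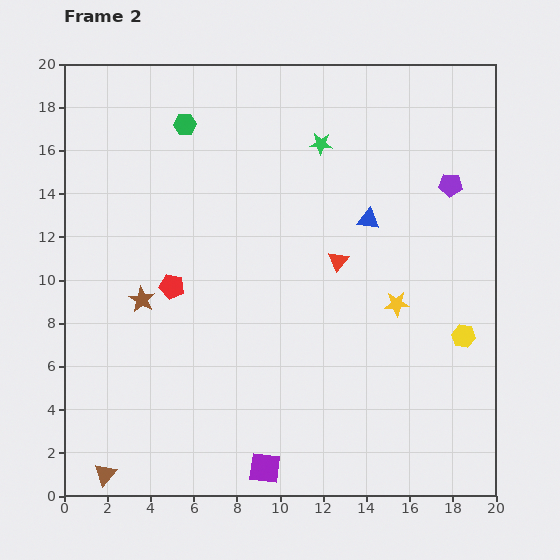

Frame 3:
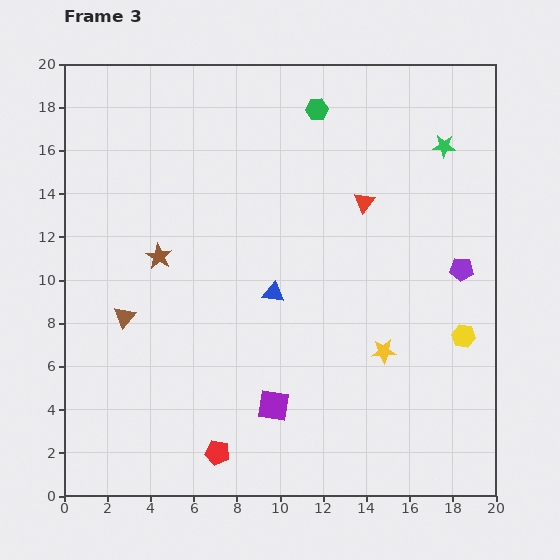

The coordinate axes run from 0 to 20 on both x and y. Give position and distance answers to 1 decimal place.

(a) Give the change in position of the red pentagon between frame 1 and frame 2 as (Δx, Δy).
(2.1, -7.6)

The red pentagon was at (2.9, 17.3) in frame 1 and (5.0, 9.7) in frame 2.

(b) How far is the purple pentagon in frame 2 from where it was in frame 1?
3.9

The purple pentagon moved from (17.5, 18.3) to (17.9, 14.4), a distance of √(0.4² + 3.9²) ≈ 3.9.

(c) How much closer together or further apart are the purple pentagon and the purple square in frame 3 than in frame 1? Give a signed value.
-5.8

Distance in frame 1: 16.5. Distance in frame 3: 10.7.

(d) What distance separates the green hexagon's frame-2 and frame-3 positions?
6.1

The green hexagon moved from (5.6, 17.2) to (11.7, 17.9), a distance of √(6.1² + 0.7²) ≈ 6.1.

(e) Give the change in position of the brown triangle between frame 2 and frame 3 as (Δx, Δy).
(0.9, 7.3)

The brown triangle was at (1.9, 1.0) in frame 2 and (2.8, 8.3) in frame 3.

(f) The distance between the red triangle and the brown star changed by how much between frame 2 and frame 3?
+0.5

Distance in frame 2: 9.3. Distance in frame 3: 9.8.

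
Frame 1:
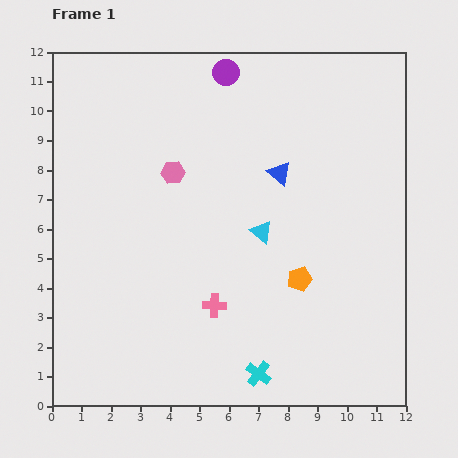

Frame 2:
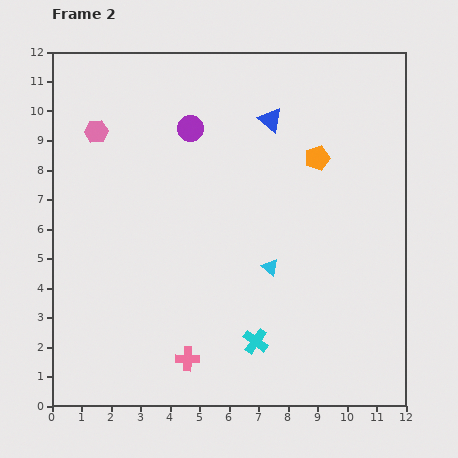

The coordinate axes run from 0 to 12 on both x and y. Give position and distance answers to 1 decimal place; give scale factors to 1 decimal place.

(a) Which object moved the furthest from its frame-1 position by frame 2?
the orange pentagon

(moved 4.1; next 3.0)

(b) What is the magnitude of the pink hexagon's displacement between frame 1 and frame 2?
3.0

The pink hexagon moved from (4.1, 7.9) to (1.5, 9.3), a distance of √(2.6² + 1.4²) ≈ 3.0.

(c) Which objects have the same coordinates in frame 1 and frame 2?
none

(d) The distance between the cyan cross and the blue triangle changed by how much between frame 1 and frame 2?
+0.7

Distance in frame 1: 6.8. Distance in frame 2: 7.5.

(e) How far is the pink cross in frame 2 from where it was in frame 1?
2.0

The pink cross moved from (5.5, 3.4) to (4.6, 1.6), a distance of √(0.9² + 1.8²) ≈ 2.0.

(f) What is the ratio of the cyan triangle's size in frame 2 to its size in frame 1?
0.7×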